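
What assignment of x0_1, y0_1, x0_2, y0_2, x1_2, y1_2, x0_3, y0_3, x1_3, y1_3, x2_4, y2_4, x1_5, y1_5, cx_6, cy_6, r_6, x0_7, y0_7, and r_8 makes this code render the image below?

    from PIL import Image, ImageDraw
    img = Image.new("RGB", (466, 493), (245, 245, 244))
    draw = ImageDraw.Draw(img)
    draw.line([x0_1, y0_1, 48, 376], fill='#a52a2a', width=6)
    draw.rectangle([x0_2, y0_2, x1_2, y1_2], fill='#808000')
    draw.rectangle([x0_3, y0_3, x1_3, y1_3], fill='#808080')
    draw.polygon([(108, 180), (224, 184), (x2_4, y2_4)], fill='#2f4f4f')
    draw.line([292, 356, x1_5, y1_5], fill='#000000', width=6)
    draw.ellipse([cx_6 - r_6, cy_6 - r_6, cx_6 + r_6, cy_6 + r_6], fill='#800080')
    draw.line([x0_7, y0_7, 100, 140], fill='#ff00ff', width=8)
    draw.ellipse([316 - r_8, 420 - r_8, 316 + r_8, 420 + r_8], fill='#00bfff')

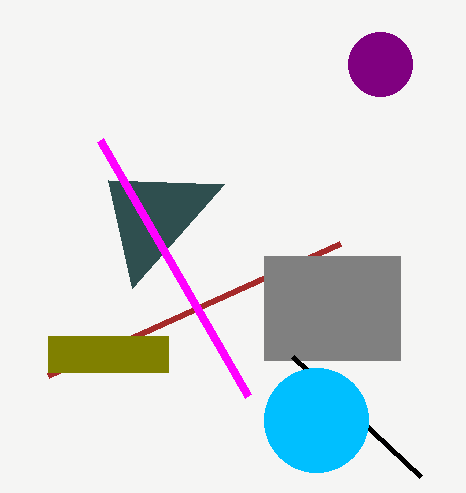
x0_1 = 340, y0_1 = 244, x0_2 = 48, y0_2 = 336, x1_2 = 168, y1_2 = 372, x0_3 = 264, y0_3 = 256, x1_3 = 400, y1_3 = 360, x2_4 = 132, y2_4 = 288, x1_5 = 420, y1_5 = 476, cx_6 = 380, cy_6 = 64, r_6 = 32, x0_7 = 248, y0_7 = 396, r_8 = 52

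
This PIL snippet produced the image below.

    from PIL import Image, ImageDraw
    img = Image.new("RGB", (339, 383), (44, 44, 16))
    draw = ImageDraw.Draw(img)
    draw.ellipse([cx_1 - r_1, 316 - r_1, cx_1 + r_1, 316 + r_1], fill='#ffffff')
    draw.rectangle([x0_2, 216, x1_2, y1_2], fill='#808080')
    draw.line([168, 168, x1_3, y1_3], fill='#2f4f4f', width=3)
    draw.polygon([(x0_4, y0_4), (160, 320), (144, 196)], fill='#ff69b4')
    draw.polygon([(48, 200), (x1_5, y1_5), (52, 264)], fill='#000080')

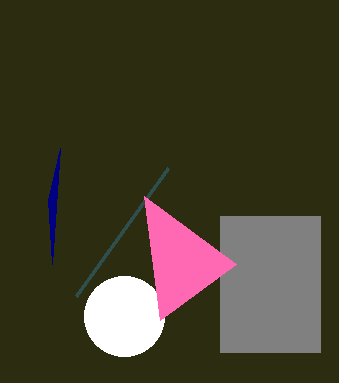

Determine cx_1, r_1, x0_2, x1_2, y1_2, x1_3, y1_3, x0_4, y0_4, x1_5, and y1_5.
cx_1 = 124; r_1 = 40; x0_2 = 220; x1_2 = 320; y1_2 = 352; x1_3 = 76; y1_3 = 296; x0_4 = 236; y0_4 = 264; x1_5 = 60; y1_5 = 148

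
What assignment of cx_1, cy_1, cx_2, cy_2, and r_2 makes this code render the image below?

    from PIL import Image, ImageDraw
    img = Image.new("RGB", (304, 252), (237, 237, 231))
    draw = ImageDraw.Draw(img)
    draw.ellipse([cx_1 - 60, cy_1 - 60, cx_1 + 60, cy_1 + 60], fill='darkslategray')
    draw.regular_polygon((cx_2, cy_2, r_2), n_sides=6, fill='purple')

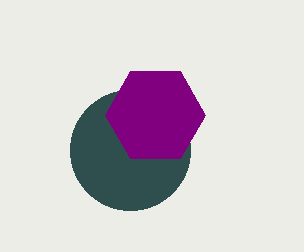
cx_1 = 130
cy_1 = 150
cx_2 = 155
cy_2 = 115
r_2 = 50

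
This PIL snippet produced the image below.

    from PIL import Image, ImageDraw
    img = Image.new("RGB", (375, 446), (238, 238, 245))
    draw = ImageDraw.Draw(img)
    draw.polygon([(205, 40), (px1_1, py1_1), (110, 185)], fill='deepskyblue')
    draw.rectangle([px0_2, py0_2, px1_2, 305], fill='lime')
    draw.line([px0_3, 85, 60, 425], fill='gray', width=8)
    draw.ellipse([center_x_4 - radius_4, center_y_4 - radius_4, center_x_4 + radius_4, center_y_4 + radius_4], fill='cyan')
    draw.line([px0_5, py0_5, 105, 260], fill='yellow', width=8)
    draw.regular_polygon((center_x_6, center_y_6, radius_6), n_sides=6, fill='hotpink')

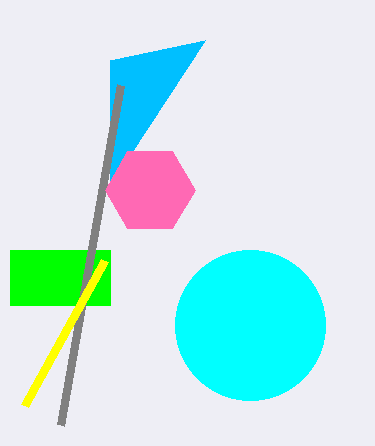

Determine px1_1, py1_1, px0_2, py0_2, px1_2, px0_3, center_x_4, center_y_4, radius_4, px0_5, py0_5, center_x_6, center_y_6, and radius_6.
px1_1 = 110
py1_1 = 60
px0_2 = 10
py0_2 = 250
px1_2 = 110
px0_3 = 120
center_x_4 = 250
center_y_4 = 325
radius_4 = 75
px0_5 = 25
py0_5 = 405
center_x_6 = 150
center_y_6 = 190
radius_6 = 45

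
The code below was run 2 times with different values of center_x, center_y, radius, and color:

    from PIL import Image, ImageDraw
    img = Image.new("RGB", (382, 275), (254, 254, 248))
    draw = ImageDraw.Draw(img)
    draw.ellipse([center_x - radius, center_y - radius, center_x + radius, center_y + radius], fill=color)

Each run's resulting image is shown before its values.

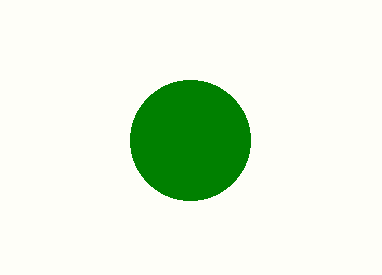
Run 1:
center_x = 190
center_y = 140
radius = 60
color = 'green'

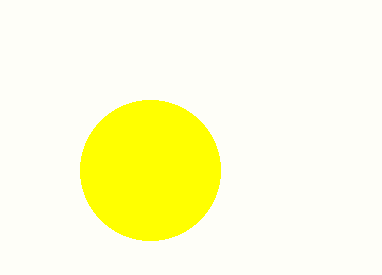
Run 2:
center_x = 150
center_y = 170
radius = 70
color = 'yellow'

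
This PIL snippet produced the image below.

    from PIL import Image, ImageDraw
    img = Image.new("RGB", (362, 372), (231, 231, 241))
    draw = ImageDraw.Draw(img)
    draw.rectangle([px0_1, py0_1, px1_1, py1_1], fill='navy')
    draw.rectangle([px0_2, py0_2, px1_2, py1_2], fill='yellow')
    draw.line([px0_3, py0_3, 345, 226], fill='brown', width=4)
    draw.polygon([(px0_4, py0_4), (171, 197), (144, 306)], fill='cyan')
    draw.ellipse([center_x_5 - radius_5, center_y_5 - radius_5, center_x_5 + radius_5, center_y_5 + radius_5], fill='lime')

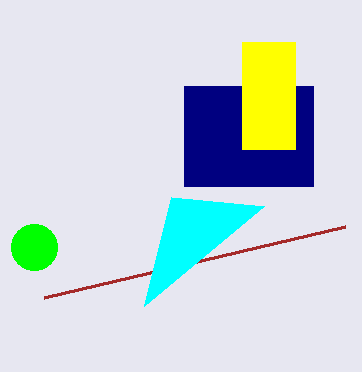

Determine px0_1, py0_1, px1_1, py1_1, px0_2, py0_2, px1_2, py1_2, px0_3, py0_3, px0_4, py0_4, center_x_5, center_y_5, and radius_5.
px0_1 = 184, py0_1 = 86, px1_1 = 313, py1_1 = 186, px0_2 = 242, py0_2 = 42, px1_2 = 295, py1_2 = 149, px0_3 = 44, py0_3 = 297, px0_4 = 264, py0_4 = 206, center_x_5 = 34, center_y_5 = 247, radius_5 = 23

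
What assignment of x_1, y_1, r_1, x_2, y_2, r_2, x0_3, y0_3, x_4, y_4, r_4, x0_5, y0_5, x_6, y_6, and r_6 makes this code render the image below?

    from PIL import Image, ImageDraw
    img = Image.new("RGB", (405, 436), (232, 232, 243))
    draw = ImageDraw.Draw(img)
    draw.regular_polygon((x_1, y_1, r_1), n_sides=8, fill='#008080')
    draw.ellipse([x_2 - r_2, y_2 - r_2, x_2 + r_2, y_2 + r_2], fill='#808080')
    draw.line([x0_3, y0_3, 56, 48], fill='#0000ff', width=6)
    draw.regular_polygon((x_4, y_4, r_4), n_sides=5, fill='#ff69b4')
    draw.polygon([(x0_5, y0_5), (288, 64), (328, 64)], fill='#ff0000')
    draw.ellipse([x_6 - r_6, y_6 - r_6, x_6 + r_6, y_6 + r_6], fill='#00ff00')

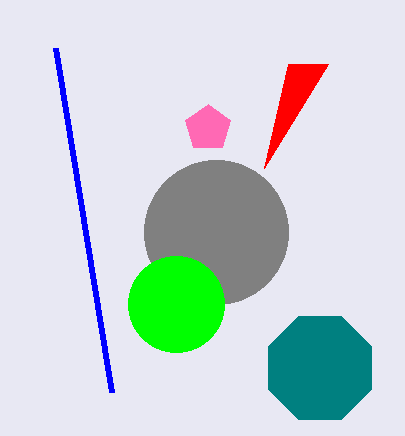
x_1 = 320; y_1 = 368; r_1 = 56; x_2 = 216; y_2 = 232; r_2 = 72; x0_3 = 112; y0_3 = 392; x_4 = 208; y_4 = 128; r_4 = 24; x0_5 = 264; y0_5 = 168; x_6 = 176; y_6 = 304; r_6 = 48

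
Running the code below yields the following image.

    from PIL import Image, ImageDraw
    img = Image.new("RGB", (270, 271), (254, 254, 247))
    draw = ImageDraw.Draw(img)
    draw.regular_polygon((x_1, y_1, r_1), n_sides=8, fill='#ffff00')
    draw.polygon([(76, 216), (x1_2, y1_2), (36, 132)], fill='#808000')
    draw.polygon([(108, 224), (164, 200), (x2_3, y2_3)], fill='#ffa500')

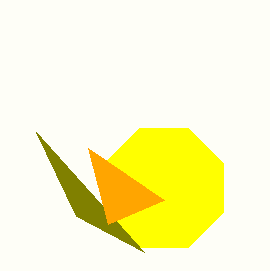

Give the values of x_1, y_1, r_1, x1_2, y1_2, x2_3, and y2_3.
x_1 = 164, y_1 = 188, r_1 = 64, x1_2 = 144, y1_2 = 252, x2_3 = 88, y2_3 = 148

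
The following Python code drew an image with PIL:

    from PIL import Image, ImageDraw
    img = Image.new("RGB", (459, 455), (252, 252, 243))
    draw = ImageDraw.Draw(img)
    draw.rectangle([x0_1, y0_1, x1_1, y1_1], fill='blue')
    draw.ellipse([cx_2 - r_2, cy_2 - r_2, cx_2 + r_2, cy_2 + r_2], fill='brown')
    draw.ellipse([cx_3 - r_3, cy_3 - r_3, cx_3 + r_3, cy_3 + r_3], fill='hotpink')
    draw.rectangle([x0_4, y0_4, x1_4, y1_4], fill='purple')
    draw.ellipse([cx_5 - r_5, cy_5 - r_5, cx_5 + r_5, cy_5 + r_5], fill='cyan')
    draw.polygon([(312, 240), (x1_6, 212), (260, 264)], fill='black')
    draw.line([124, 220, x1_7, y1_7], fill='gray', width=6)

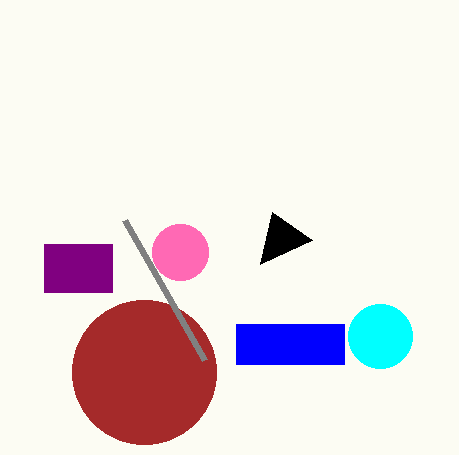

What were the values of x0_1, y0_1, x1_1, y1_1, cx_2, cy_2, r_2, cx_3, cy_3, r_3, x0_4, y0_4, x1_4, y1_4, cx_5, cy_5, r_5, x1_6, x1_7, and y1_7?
x0_1 = 236; y0_1 = 324; x1_1 = 344; y1_1 = 364; cx_2 = 144; cy_2 = 372; r_2 = 72; cx_3 = 180; cy_3 = 252; r_3 = 28; x0_4 = 44; y0_4 = 244; x1_4 = 112; y1_4 = 292; cx_5 = 380; cy_5 = 336; r_5 = 32; x1_6 = 272; x1_7 = 204; y1_7 = 360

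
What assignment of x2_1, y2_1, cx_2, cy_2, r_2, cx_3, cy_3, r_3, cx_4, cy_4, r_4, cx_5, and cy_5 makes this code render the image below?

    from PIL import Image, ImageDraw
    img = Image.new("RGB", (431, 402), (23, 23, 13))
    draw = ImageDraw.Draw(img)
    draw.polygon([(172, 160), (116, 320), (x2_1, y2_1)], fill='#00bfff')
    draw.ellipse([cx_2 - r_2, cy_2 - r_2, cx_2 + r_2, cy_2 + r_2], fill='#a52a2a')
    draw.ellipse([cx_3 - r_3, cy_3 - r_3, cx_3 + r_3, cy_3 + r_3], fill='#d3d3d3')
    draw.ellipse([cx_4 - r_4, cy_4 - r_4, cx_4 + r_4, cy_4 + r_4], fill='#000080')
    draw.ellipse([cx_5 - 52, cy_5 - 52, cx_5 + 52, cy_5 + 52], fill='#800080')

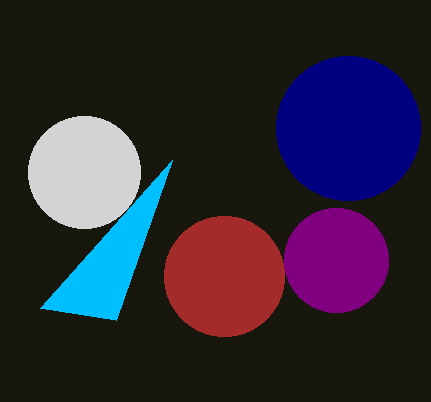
x2_1 = 40
y2_1 = 308
cx_2 = 224
cy_2 = 276
r_2 = 60
cx_3 = 84
cy_3 = 172
r_3 = 56
cx_4 = 348
cy_4 = 128
r_4 = 72
cx_5 = 336
cy_5 = 260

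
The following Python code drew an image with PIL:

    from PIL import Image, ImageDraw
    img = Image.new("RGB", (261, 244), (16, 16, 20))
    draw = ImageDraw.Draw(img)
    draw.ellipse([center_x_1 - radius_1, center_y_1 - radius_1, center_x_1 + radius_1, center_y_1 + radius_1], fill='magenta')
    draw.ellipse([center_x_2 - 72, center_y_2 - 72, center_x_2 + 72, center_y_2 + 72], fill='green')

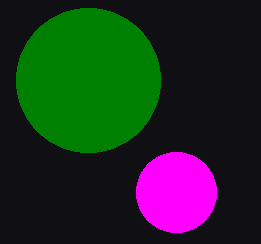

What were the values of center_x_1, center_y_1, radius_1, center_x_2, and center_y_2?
center_x_1 = 176, center_y_1 = 192, radius_1 = 40, center_x_2 = 88, center_y_2 = 80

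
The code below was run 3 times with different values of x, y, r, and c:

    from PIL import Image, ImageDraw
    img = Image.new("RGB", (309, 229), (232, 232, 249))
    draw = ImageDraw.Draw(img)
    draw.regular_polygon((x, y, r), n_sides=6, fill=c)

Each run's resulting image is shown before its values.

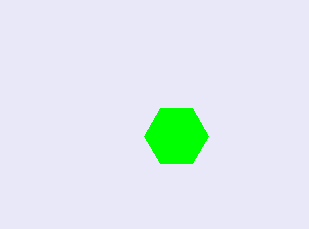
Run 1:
x = 176, y = 136, r = 32, c = 'lime'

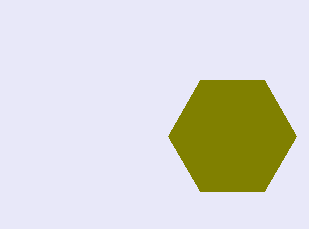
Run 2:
x = 232; y = 136; r = 64; c = 'olive'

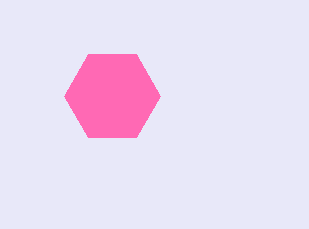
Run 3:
x = 112; y = 96; r = 48; c = 'hotpink'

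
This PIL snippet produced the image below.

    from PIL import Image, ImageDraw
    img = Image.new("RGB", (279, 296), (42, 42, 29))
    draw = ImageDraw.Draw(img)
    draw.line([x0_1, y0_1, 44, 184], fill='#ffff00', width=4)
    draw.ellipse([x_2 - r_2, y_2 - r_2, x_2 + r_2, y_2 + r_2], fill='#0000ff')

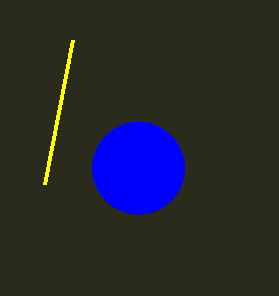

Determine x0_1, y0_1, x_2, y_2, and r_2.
x0_1 = 72; y0_1 = 40; x_2 = 138; y_2 = 168; r_2 = 46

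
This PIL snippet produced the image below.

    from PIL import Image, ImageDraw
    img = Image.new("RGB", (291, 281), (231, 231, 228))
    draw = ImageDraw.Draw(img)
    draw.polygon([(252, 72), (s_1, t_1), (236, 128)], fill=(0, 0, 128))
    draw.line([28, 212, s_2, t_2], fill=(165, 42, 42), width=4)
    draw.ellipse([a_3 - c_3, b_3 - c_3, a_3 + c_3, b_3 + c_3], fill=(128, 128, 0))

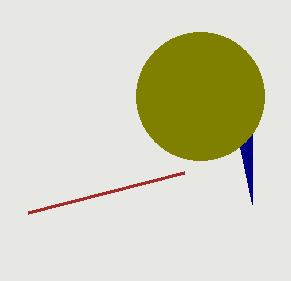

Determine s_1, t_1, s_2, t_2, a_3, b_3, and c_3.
s_1 = 252
t_1 = 204
s_2 = 184
t_2 = 172
a_3 = 200
b_3 = 96
c_3 = 64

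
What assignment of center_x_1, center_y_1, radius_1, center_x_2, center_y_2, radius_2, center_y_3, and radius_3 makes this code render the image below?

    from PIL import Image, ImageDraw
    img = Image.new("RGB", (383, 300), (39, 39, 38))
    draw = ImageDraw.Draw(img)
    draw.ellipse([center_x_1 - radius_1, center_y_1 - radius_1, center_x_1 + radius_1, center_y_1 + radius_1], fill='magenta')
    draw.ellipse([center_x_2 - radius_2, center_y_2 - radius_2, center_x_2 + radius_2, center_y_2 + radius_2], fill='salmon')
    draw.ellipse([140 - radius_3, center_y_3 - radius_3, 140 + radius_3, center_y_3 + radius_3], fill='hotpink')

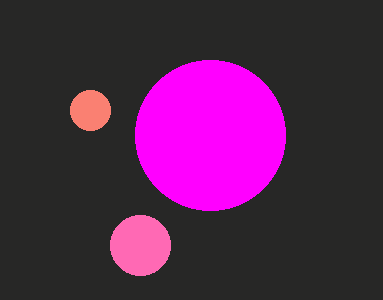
center_x_1 = 210
center_y_1 = 135
radius_1 = 75
center_x_2 = 90
center_y_2 = 110
radius_2 = 20
center_y_3 = 245
radius_3 = 30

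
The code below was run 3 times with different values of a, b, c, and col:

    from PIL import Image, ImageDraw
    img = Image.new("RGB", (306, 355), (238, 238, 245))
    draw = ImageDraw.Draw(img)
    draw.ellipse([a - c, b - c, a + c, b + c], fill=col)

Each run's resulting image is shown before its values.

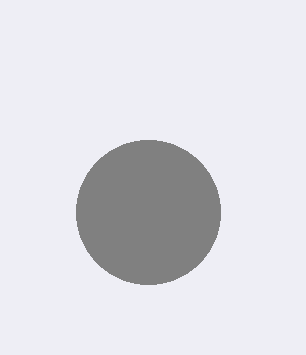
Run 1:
a = 148, b = 212, c = 72, col = 'gray'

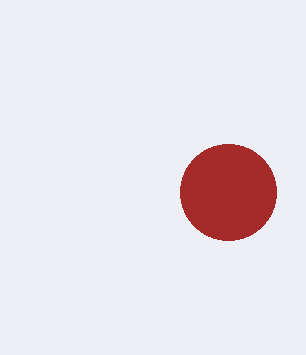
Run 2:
a = 228; b = 192; c = 48; col = 'brown'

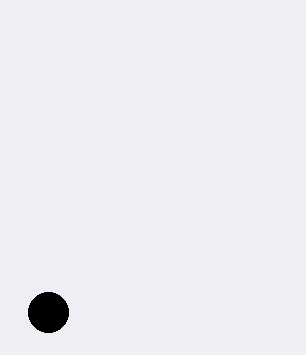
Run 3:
a = 48, b = 312, c = 20, col = 'black'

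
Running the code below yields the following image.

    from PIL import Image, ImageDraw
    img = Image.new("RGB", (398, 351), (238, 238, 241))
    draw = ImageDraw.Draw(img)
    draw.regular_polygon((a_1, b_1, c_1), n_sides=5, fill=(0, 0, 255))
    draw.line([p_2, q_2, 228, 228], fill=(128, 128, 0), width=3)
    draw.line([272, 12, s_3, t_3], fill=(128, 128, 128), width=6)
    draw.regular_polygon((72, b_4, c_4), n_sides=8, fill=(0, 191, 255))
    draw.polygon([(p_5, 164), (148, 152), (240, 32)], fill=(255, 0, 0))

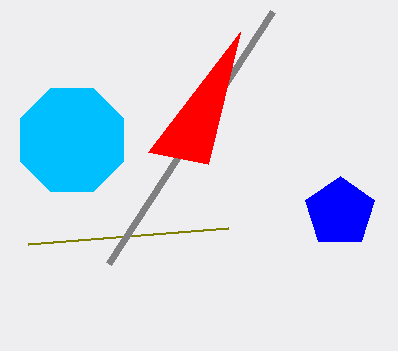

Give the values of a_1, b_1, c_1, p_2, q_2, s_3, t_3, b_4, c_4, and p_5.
a_1 = 340
b_1 = 212
c_1 = 36
p_2 = 28
q_2 = 244
s_3 = 108
t_3 = 264
b_4 = 140
c_4 = 56
p_5 = 208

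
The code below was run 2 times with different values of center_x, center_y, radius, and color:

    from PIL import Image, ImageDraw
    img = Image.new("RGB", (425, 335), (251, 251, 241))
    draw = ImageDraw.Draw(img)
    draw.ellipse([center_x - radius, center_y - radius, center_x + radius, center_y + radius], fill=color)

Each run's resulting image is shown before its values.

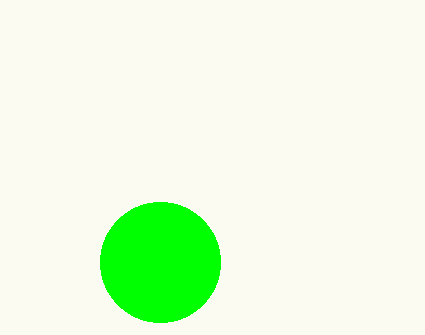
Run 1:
center_x = 160
center_y = 262
radius = 60
color = 'lime'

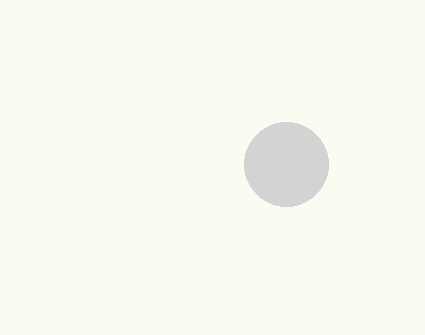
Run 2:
center_x = 286, center_y = 164, radius = 42, color = 'lightgray'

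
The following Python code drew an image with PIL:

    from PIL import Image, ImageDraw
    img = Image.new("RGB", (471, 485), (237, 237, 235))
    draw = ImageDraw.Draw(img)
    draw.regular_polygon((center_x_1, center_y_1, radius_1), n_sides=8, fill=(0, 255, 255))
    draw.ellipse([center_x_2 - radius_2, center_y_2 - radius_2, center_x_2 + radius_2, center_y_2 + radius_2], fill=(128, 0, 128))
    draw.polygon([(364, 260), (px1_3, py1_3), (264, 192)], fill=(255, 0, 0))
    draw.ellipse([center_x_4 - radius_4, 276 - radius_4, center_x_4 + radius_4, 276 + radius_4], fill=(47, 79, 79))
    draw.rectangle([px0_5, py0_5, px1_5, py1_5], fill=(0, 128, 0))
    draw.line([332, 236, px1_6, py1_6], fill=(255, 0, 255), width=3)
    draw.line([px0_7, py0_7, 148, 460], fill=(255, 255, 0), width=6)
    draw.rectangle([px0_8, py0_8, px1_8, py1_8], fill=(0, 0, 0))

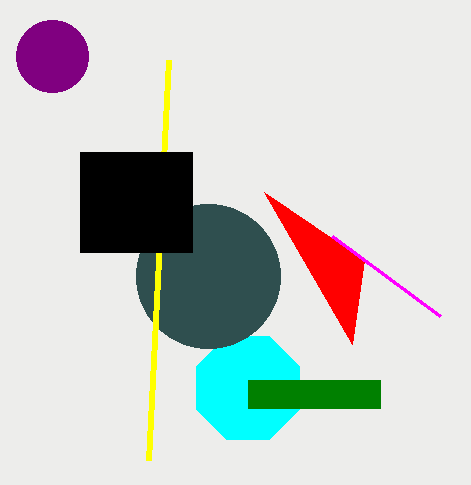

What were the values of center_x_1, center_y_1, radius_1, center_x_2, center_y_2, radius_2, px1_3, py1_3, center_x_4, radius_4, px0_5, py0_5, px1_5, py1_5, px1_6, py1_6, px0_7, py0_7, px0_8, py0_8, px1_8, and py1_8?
center_x_1 = 248; center_y_1 = 388; radius_1 = 56; center_x_2 = 52; center_y_2 = 56; radius_2 = 36; px1_3 = 352; py1_3 = 344; center_x_4 = 208; radius_4 = 72; px0_5 = 248; py0_5 = 380; px1_5 = 380; py1_5 = 408; px1_6 = 440; py1_6 = 316; px0_7 = 168; py0_7 = 60; px0_8 = 80; py0_8 = 152; px1_8 = 192; py1_8 = 252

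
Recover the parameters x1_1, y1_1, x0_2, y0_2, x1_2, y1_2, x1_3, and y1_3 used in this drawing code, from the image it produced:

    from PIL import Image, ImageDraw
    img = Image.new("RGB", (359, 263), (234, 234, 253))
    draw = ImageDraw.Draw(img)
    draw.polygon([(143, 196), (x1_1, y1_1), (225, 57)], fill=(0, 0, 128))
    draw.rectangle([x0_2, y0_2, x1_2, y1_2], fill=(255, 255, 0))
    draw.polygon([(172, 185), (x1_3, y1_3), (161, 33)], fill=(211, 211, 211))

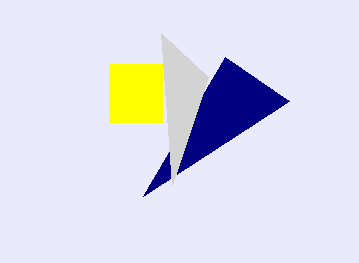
x1_1 = 289
y1_1 = 101
x0_2 = 109
y0_2 = 64
x1_2 = 162
y1_2 = 122
x1_3 = 208
y1_3 = 77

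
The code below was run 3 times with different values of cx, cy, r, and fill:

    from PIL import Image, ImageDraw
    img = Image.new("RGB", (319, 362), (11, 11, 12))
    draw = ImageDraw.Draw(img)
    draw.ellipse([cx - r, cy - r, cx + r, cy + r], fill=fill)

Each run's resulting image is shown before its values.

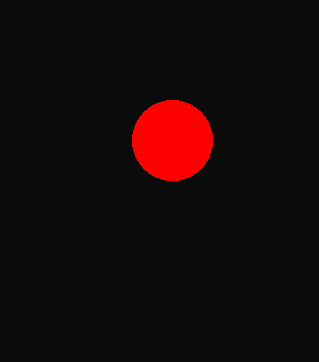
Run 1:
cx = 172; cy = 140; r = 40; fill = 'red'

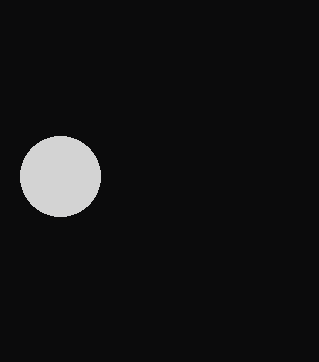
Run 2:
cx = 60
cy = 176
r = 40
fill = 'lightgray'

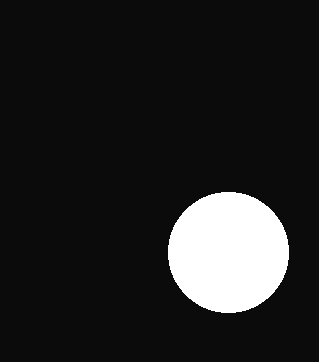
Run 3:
cx = 228; cy = 252; r = 60; fill = 'white'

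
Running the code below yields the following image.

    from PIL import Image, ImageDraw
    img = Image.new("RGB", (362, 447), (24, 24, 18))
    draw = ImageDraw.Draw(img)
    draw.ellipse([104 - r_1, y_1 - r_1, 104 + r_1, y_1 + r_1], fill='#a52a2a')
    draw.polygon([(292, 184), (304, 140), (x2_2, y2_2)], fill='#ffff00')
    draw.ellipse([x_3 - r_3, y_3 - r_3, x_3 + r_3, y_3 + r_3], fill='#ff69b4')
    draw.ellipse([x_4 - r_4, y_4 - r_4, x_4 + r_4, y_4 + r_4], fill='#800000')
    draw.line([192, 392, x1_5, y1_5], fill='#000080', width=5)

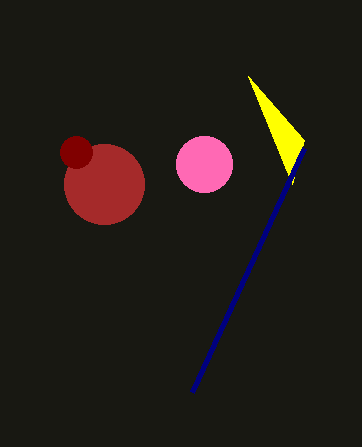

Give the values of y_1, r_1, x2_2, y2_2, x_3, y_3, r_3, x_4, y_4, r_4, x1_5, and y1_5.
y_1 = 184
r_1 = 40
x2_2 = 248
y2_2 = 76
x_3 = 204
y_3 = 164
r_3 = 28
x_4 = 76
y_4 = 152
r_4 = 16
x1_5 = 304
y1_5 = 148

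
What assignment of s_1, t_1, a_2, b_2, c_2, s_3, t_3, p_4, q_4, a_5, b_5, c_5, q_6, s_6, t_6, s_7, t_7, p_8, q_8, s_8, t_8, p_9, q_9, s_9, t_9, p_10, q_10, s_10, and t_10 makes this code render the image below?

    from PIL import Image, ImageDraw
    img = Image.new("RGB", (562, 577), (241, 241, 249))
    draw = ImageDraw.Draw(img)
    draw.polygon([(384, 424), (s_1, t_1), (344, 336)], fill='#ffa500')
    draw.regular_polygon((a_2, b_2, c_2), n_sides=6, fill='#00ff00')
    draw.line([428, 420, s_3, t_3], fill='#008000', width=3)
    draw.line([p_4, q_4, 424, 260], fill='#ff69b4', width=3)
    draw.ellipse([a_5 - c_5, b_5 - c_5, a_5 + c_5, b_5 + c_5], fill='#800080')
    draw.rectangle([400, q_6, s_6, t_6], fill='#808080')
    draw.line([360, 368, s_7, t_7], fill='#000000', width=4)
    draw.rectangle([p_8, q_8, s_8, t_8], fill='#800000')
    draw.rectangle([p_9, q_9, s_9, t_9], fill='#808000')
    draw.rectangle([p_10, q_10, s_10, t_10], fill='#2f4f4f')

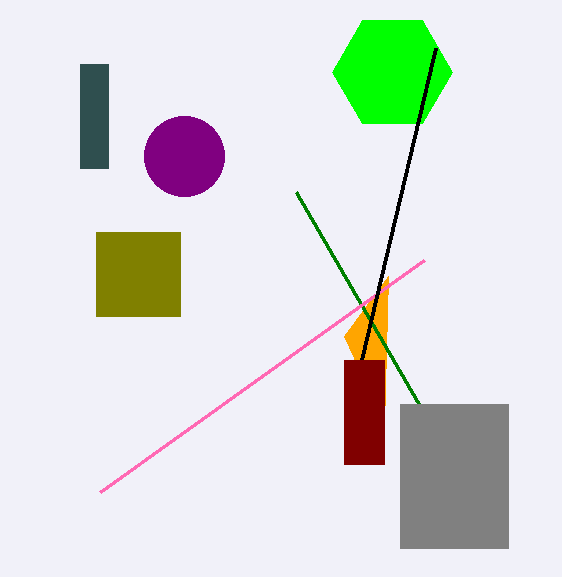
s_1 = 388, t_1 = 276, a_2 = 392, b_2 = 72, c_2 = 60, s_3 = 296, t_3 = 192, p_4 = 100, q_4 = 492, a_5 = 184, b_5 = 156, c_5 = 40, q_6 = 404, s_6 = 508, t_6 = 548, s_7 = 436, t_7 = 48, p_8 = 344, q_8 = 360, s_8 = 384, t_8 = 464, p_9 = 96, q_9 = 232, s_9 = 180, t_9 = 316, p_10 = 80, q_10 = 64, s_10 = 108, t_10 = 168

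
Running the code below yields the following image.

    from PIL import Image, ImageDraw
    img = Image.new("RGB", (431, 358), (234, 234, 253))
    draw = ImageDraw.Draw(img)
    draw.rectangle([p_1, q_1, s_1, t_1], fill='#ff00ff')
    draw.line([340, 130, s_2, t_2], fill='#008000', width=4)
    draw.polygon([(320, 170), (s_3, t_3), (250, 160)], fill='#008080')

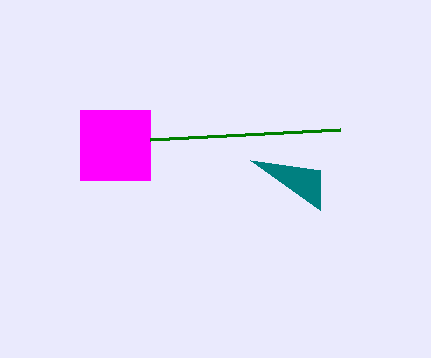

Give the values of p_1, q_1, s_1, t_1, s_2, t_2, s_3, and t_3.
p_1 = 80; q_1 = 110; s_1 = 150; t_1 = 180; s_2 = 150; t_2 = 140; s_3 = 320; t_3 = 210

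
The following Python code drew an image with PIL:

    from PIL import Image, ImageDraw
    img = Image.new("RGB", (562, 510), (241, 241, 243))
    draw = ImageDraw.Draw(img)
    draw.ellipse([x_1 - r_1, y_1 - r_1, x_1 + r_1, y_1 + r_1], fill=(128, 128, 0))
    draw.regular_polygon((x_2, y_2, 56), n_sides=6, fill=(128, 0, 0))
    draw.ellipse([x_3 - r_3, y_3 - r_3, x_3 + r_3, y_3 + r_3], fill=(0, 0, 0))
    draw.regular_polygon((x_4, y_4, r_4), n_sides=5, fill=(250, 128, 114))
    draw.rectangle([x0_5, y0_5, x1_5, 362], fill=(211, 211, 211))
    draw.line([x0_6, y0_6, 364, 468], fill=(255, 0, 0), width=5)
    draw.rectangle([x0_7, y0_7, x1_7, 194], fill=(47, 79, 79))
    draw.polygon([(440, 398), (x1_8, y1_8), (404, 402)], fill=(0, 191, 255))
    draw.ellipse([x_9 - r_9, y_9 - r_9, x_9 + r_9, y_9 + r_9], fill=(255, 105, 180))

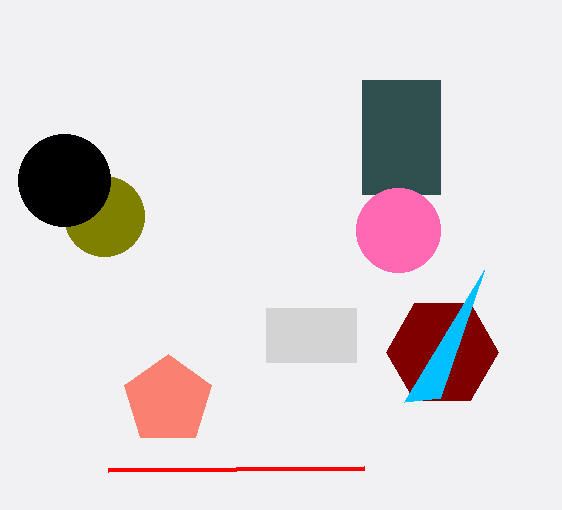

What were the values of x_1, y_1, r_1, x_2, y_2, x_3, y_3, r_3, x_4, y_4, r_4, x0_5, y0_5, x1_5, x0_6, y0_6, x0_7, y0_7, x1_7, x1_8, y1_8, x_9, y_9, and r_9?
x_1 = 104
y_1 = 216
r_1 = 40
x_2 = 442
y_2 = 352
x_3 = 64
y_3 = 180
r_3 = 46
x_4 = 168
y_4 = 400
r_4 = 46
x0_5 = 266
y0_5 = 308
x1_5 = 356
x0_6 = 108
y0_6 = 470
x0_7 = 362
y0_7 = 80
x1_7 = 440
x1_8 = 484
y1_8 = 270
x_9 = 398
y_9 = 230
r_9 = 42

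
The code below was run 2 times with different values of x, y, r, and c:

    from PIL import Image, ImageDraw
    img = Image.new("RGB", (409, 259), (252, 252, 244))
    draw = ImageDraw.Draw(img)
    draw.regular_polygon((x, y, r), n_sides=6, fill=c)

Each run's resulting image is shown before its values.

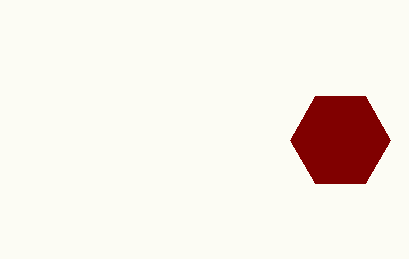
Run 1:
x = 340; y = 140; r = 50; c = 'maroon'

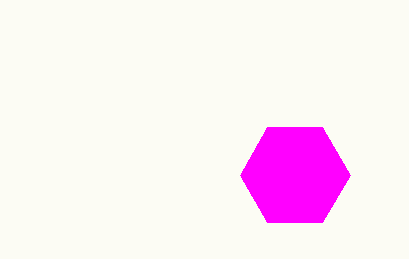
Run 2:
x = 295
y = 175
r = 55
c = 'magenta'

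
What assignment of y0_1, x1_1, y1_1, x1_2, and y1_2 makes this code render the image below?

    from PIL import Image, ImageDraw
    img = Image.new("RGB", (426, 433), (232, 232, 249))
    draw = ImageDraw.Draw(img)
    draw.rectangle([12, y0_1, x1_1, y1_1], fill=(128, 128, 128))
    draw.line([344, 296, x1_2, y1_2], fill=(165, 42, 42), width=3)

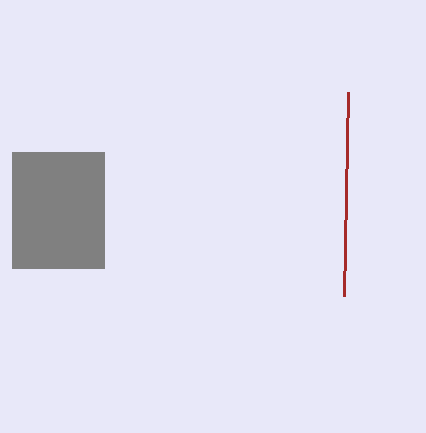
y0_1 = 152; x1_1 = 104; y1_1 = 268; x1_2 = 348; y1_2 = 92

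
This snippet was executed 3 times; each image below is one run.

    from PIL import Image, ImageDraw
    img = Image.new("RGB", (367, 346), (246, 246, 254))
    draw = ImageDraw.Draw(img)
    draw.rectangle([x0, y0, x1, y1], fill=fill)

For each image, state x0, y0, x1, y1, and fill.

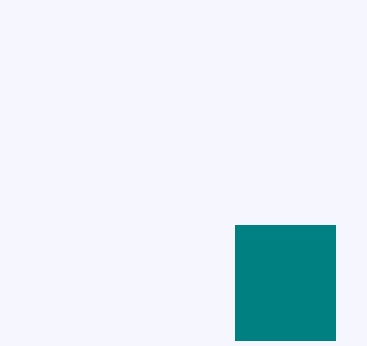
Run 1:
x0 = 235
y0 = 225
x1 = 335
y1 = 340
fill = 'teal'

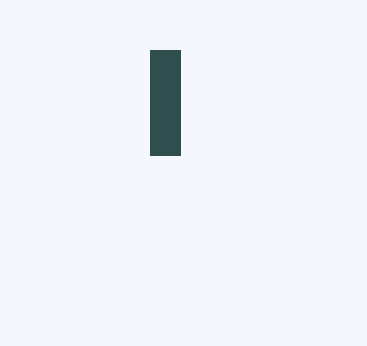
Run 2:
x0 = 150
y0 = 50
x1 = 180
y1 = 155
fill = 'darkslategray'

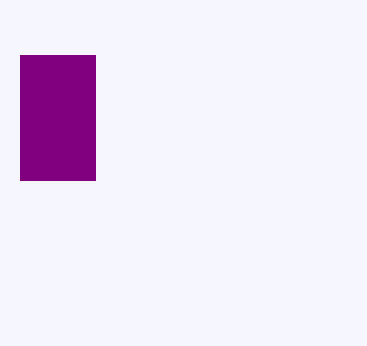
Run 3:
x0 = 20; y0 = 55; x1 = 95; y1 = 180; fill = 'purple'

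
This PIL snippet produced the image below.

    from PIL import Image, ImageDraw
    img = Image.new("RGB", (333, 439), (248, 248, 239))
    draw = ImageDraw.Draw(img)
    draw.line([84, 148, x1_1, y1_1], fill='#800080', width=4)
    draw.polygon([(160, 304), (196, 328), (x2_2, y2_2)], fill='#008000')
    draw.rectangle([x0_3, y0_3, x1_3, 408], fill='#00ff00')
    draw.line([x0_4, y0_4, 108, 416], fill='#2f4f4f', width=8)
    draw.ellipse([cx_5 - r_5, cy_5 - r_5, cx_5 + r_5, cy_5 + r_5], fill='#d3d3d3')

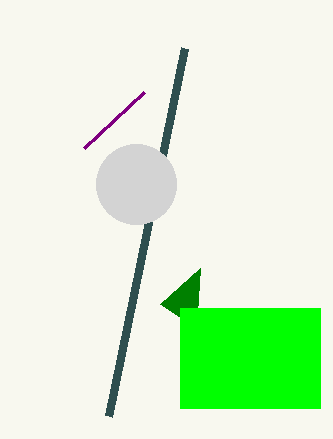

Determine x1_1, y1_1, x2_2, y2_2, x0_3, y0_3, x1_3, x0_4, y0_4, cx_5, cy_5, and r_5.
x1_1 = 144; y1_1 = 92; x2_2 = 200; y2_2 = 268; x0_3 = 180; y0_3 = 308; x1_3 = 320; x0_4 = 184; y0_4 = 48; cx_5 = 136; cy_5 = 184; r_5 = 40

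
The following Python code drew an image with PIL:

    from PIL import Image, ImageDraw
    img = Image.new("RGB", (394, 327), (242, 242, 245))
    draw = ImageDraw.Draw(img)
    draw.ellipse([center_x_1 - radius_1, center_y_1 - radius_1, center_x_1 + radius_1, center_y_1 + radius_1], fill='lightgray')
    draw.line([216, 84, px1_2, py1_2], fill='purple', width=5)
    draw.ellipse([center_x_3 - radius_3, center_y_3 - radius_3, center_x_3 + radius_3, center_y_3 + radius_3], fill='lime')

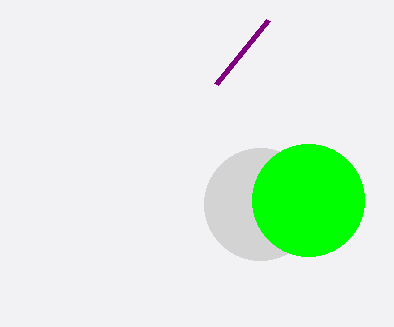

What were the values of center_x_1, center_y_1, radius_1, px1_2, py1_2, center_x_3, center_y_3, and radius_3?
center_x_1 = 260; center_y_1 = 204; radius_1 = 56; px1_2 = 268; py1_2 = 20; center_x_3 = 308; center_y_3 = 200; radius_3 = 56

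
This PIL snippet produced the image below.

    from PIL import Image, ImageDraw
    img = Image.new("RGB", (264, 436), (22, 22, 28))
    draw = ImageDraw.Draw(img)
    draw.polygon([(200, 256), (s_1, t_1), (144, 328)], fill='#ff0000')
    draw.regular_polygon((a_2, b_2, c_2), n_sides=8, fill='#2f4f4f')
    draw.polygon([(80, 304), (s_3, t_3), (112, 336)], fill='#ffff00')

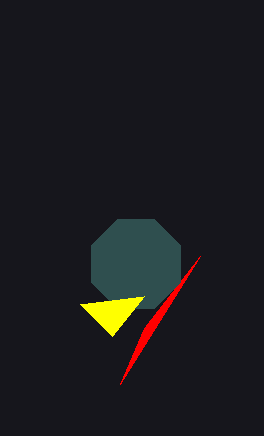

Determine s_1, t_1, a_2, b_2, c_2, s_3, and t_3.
s_1 = 120; t_1 = 384; a_2 = 136; b_2 = 264; c_2 = 48; s_3 = 144; t_3 = 296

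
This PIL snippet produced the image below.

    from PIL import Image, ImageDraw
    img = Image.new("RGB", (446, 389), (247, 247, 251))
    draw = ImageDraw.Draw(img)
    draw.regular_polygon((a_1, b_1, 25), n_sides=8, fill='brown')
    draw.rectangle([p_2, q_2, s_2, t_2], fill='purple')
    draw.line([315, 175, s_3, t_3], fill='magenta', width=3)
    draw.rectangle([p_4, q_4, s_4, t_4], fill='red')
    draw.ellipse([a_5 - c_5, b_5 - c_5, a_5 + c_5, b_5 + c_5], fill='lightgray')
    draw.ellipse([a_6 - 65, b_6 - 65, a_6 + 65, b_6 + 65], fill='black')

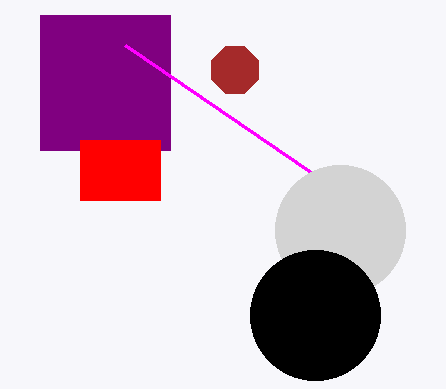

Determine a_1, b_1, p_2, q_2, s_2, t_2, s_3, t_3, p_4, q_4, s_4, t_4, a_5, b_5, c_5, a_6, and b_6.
a_1 = 235; b_1 = 70; p_2 = 40; q_2 = 15; s_2 = 170; t_2 = 150; s_3 = 125; t_3 = 45; p_4 = 80; q_4 = 140; s_4 = 160; t_4 = 200; a_5 = 340; b_5 = 230; c_5 = 65; a_6 = 315; b_6 = 315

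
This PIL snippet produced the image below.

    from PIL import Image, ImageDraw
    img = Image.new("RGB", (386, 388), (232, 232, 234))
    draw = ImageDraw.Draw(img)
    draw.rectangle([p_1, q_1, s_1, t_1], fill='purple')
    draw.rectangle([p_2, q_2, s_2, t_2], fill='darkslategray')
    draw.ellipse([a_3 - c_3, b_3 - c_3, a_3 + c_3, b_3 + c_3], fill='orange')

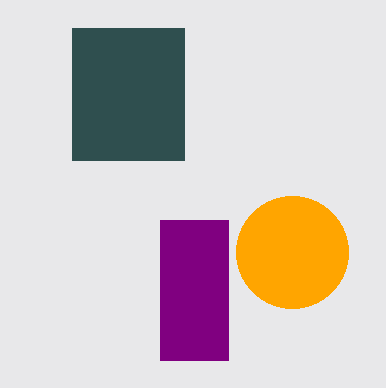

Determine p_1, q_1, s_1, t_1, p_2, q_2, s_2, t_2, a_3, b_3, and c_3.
p_1 = 160, q_1 = 220, s_1 = 228, t_1 = 360, p_2 = 72, q_2 = 28, s_2 = 184, t_2 = 160, a_3 = 292, b_3 = 252, c_3 = 56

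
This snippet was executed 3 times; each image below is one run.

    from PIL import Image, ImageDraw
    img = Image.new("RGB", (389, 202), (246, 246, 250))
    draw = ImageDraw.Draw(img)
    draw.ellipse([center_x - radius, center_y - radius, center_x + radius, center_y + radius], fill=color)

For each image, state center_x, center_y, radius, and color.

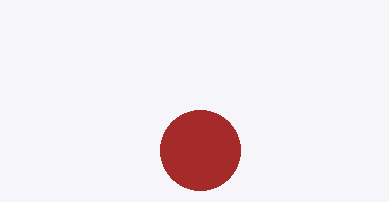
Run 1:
center_x = 200; center_y = 150; radius = 40; color = 'brown'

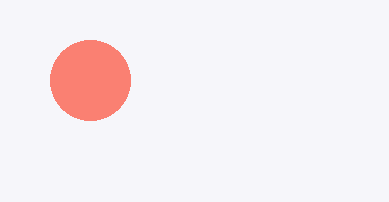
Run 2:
center_x = 90
center_y = 80
radius = 40
color = 'salmon'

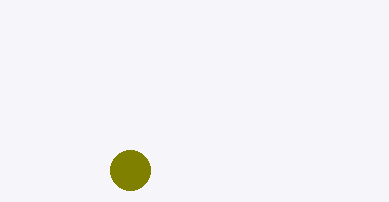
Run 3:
center_x = 130; center_y = 170; radius = 20; color = 'olive'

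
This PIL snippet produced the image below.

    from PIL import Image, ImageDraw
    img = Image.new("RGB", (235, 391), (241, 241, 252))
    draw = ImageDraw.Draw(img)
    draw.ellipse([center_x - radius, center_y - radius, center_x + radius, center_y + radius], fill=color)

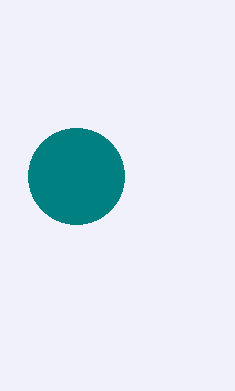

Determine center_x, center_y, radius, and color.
center_x = 76, center_y = 176, radius = 48, color = 'teal'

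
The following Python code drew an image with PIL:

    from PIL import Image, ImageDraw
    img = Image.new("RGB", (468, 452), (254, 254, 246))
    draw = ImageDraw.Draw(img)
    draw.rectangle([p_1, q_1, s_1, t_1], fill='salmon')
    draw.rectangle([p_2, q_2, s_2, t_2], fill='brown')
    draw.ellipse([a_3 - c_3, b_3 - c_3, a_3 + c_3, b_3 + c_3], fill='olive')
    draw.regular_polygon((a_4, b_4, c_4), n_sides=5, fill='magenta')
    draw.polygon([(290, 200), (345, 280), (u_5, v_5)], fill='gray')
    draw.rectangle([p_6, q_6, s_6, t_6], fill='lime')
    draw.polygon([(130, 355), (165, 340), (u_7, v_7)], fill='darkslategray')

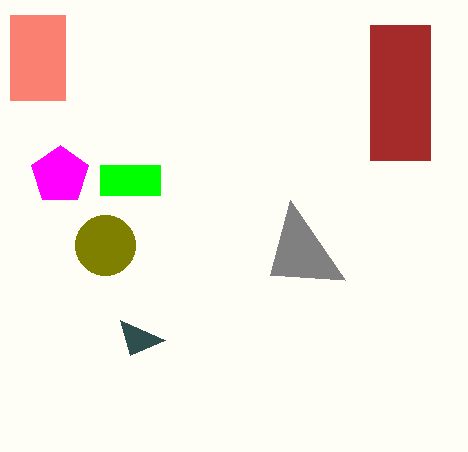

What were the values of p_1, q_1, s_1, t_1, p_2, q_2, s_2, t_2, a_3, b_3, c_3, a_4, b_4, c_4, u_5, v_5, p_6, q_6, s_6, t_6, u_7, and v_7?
p_1 = 10
q_1 = 15
s_1 = 65
t_1 = 100
p_2 = 370
q_2 = 25
s_2 = 430
t_2 = 160
a_3 = 105
b_3 = 245
c_3 = 30
a_4 = 60
b_4 = 175
c_4 = 30
u_5 = 270
v_5 = 275
p_6 = 100
q_6 = 165
s_6 = 160
t_6 = 195
u_7 = 120
v_7 = 320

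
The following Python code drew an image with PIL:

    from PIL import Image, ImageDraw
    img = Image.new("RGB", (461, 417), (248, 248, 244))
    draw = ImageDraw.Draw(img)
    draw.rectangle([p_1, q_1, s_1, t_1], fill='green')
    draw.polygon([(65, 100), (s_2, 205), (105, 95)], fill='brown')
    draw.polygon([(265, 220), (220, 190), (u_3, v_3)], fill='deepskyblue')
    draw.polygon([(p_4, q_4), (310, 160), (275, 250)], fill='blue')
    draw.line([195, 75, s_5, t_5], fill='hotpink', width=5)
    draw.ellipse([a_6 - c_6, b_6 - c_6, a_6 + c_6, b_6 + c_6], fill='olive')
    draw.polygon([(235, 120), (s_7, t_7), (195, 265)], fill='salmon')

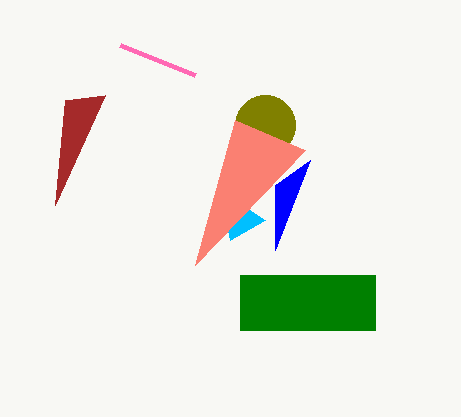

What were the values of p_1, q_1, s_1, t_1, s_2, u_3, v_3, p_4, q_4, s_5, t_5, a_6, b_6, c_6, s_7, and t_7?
p_1 = 240, q_1 = 275, s_1 = 375, t_1 = 330, s_2 = 55, u_3 = 230, v_3 = 240, p_4 = 275, q_4 = 185, s_5 = 120, t_5 = 45, a_6 = 265, b_6 = 125, c_6 = 30, s_7 = 305, t_7 = 150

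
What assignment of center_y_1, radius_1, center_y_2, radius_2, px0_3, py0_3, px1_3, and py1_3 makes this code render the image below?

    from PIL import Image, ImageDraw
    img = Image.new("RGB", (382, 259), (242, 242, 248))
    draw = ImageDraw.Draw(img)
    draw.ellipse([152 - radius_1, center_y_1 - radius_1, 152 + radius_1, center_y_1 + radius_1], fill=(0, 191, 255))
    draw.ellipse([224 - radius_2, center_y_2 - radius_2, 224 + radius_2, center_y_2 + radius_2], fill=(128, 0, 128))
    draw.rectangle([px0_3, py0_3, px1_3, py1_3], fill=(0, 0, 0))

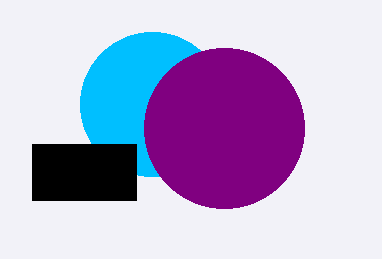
center_y_1 = 104, radius_1 = 72, center_y_2 = 128, radius_2 = 80, px0_3 = 32, py0_3 = 144, px1_3 = 136, py1_3 = 200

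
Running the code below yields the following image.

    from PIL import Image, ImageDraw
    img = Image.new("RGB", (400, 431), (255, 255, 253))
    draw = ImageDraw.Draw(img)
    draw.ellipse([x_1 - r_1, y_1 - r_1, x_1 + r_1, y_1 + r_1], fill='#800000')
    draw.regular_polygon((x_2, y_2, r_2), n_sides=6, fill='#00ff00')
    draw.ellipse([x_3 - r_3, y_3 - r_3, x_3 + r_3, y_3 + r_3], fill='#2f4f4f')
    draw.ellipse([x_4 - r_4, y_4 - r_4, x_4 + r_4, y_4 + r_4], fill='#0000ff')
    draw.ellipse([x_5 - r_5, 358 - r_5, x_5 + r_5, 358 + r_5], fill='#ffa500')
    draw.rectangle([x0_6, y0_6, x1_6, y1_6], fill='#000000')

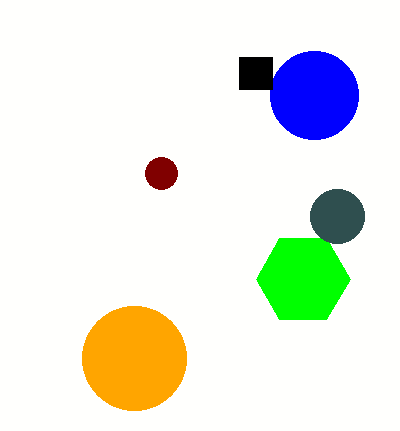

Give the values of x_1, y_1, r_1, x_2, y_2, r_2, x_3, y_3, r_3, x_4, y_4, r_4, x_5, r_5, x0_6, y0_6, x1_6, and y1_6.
x_1 = 161, y_1 = 173, r_1 = 16, x_2 = 303, y_2 = 279, r_2 = 47, x_3 = 337, y_3 = 216, r_3 = 27, x_4 = 314, y_4 = 95, r_4 = 44, x_5 = 134, r_5 = 52, x0_6 = 239, y0_6 = 57, x1_6 = 272, y1_6 = 89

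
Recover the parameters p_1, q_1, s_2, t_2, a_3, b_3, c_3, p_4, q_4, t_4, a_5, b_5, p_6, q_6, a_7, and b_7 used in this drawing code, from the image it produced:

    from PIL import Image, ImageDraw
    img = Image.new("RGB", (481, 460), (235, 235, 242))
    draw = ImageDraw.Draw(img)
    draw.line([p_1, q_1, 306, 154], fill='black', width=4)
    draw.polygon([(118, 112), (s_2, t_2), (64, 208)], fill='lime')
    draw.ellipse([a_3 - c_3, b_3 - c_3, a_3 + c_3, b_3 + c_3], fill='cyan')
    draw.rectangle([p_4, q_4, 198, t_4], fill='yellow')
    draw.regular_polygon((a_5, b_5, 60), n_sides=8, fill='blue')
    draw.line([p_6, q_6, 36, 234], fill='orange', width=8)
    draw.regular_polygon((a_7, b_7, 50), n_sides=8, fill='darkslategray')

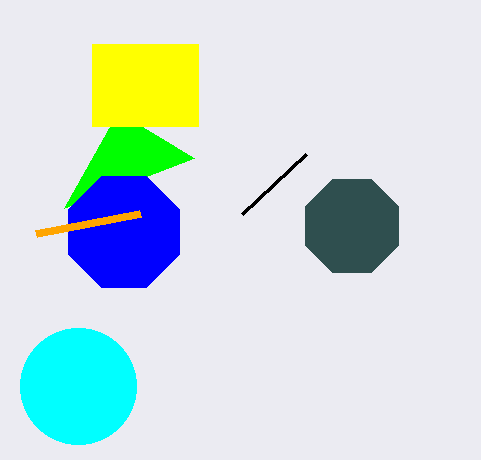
p_1 = 242
q_1 = 214
s_2 = 194
t_2 = 158
a_3 = 78
b_3 = 386
c_3 = 58
p_4 = 92
q_4 = 44
t_4 = 126
a_5 = 124
b_5 = 232
p_6 = 140
q_6 = 214
a_7 = 352
b_7 = 226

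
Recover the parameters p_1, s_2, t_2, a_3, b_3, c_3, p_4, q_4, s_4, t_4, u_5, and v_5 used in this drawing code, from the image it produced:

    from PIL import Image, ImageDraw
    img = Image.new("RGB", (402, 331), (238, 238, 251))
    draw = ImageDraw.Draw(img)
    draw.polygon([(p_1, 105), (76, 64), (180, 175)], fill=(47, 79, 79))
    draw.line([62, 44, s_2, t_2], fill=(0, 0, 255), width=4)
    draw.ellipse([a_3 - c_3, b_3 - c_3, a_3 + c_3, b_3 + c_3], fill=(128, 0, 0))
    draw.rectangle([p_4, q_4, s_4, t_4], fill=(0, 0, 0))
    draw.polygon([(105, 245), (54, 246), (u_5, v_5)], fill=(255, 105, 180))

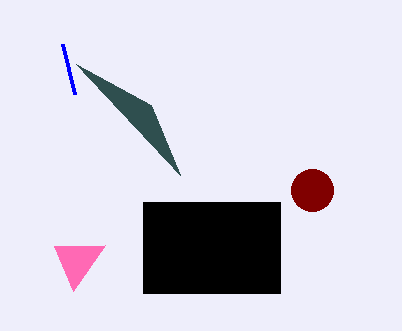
p_1 = 151; s_2 = 74; t_2 = 94; a_3 = 312; b_3 = 190; c_3 = 21; p_4 = 143; q_4 = 202; s_4 = 280; t_4 = 293; u_5 = 73; v_5 = 291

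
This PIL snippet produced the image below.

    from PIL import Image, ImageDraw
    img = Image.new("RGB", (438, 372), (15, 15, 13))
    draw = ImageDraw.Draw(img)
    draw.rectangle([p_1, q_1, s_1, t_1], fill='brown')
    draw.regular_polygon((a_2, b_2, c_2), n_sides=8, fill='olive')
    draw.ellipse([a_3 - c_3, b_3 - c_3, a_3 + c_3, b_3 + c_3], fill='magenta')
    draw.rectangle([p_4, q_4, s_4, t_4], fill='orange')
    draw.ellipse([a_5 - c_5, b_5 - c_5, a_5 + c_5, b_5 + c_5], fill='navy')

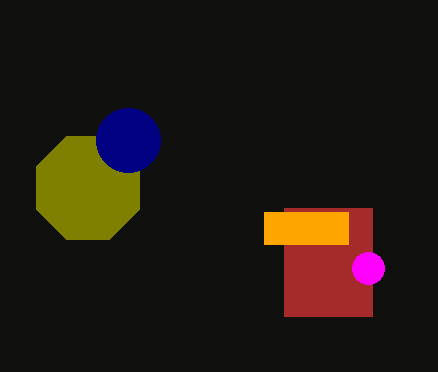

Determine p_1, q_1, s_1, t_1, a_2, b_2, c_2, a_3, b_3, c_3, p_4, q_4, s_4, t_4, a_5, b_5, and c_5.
p_1 = 284, q_1 = 208, s_1 = 372, t_1 = 316, a_2 = 88, b_2 = 188, c_2 = 56, a_3 = 368, b_3 = 268, c_3 = 16, p_4 = 264, q_4 = 212, s_4 = 348, t_4 = 244, a_5 = 128, b_5 = 140, c_5 = 32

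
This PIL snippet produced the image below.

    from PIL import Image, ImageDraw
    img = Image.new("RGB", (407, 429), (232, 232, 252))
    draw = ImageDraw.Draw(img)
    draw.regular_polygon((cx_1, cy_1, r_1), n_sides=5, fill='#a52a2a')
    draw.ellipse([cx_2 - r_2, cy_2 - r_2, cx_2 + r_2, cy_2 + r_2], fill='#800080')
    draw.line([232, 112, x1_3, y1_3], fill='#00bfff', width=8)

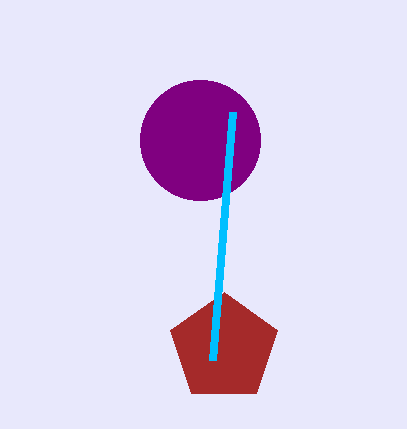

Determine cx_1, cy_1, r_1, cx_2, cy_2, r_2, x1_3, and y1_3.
cx_1 = 224; cy_1 = 348; r_1 = 56; cx_2 = 200; cy_2 = 140; r_2 = 60; x1_3 = 212; y1_3 = 360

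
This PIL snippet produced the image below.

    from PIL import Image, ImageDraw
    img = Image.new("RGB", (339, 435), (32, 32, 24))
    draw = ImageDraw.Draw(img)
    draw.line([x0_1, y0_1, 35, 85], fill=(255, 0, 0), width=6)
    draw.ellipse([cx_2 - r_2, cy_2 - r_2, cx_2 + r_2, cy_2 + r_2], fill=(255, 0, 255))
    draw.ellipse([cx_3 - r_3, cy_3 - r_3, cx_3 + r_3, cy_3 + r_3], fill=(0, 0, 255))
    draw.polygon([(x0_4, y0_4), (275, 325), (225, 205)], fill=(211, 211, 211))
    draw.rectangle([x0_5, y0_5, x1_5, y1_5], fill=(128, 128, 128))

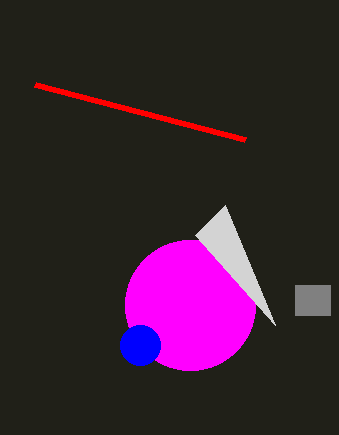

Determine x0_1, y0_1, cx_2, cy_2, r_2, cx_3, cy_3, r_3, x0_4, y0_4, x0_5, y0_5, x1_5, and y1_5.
x0_1 = 245; y0_1 = 140; cx_2 = 190; cy_2 = 305; r_2 = 65; cx_3 = 140; cy_3 = 345; r_3 = 20; x0_4 = 195; y0_4 = 235; x0_5 = 295; y0_5 = 285; x1_5 = 330; y1_5 = 315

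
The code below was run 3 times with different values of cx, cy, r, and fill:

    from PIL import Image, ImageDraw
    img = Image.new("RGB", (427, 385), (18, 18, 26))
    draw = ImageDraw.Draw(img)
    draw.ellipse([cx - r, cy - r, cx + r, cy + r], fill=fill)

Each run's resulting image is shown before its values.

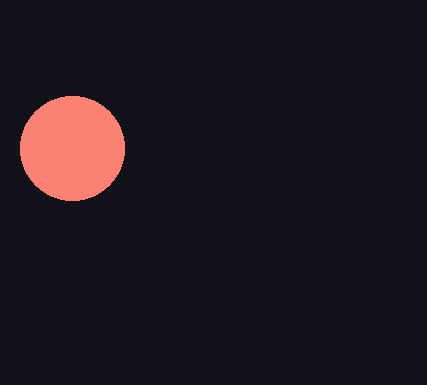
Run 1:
cx = 72
cy = 148
r = 52
fill = 'salmon'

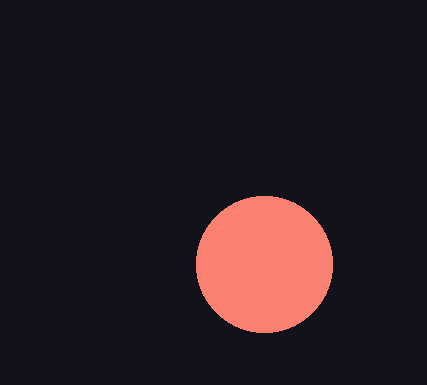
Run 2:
cx = 264, cy = 264, r = 68, fill = 'salmon'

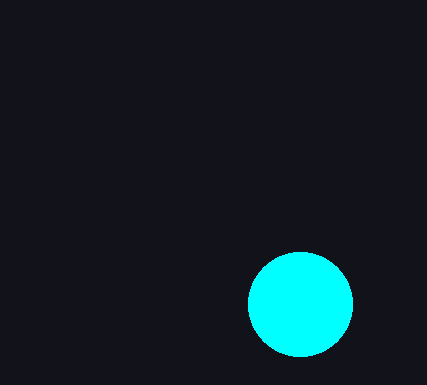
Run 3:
cx = 300; cy = 304; r = 52; fill = 'cyan'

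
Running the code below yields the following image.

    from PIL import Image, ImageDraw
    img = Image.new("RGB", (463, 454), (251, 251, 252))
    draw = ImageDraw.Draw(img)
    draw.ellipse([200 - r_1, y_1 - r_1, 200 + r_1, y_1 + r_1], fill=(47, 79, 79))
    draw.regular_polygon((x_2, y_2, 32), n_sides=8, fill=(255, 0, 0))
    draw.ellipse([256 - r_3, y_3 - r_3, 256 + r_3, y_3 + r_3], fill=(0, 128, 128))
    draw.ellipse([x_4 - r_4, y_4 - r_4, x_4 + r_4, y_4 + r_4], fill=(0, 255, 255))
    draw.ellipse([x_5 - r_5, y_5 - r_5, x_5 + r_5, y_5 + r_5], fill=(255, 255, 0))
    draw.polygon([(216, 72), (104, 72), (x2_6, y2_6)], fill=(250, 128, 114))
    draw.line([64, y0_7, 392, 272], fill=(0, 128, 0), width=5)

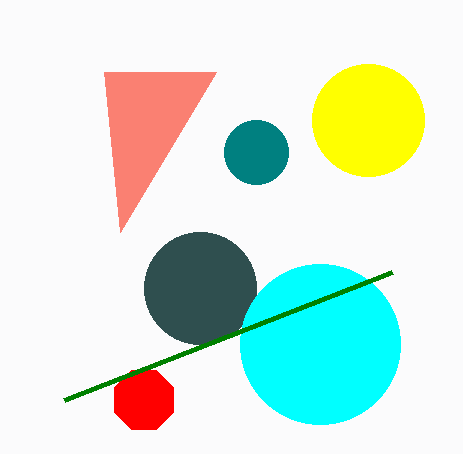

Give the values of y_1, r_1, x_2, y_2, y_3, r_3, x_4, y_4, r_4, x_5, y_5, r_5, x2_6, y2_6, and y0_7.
y_1 = 288, r_1 = 56, x_2 = 144, y_2 = 400, y_3 = 152, r_3 = 32, x_4 = 320, y_4 = 344, r_4 = 80, x_5 = 368, y_5 = 120, r_5 = 56, x2_6 = 120, y2_6 = 232, y0_7 = 400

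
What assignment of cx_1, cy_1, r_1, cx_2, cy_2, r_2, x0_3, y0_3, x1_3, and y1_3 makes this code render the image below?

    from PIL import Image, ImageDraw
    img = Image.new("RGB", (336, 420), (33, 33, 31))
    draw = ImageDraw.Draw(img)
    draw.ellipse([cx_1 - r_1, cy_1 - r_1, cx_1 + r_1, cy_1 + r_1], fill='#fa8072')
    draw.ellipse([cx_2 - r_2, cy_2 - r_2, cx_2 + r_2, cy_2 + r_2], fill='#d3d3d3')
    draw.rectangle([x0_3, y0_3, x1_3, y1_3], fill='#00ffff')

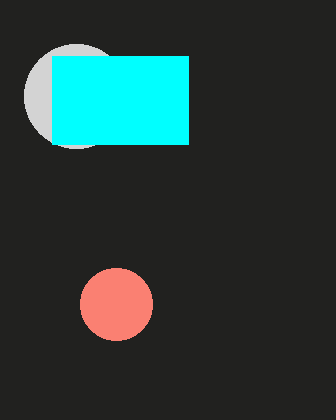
cx_1 = 116
cy_1 = 304
r_1 = 36
cx_2 = 76
cy_2 = 96
r_2 = 52
x0_3 = 52
y0_3 = 56
x1_3 = 188
y1_3 = 144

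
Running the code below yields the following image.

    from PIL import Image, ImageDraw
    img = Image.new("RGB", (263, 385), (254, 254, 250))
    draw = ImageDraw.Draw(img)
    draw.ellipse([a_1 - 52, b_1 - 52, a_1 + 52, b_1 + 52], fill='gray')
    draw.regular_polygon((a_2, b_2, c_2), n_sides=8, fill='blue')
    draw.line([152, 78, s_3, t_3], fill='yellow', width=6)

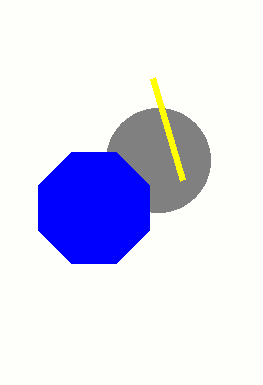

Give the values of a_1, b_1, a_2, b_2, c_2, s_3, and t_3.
a_1 = 158
b_1 = 160
a_2 = 94
b_2 = 208
c_2 = 60
s_3 = 182
t_3 = 180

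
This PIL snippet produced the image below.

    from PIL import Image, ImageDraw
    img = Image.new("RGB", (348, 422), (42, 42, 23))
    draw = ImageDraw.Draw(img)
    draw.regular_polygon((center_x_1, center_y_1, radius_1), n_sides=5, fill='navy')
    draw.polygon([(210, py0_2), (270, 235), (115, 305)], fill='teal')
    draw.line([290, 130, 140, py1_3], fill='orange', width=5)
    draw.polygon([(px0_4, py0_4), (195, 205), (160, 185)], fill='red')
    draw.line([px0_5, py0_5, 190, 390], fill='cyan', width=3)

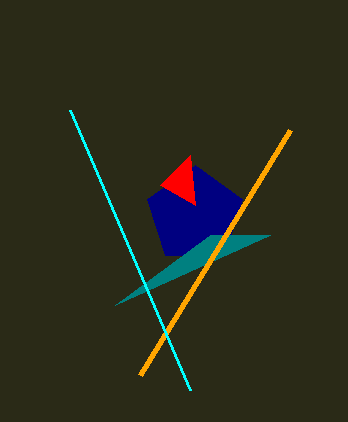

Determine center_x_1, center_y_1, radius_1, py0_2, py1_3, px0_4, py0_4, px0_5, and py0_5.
center_x_1 = 195; center_y_1 = 215; radius_1 = 50; py0_2 = 235; py1_3 = 375; px0_4 = 190; py0_4 = 155; px0_5 = 70; py0_5 = 110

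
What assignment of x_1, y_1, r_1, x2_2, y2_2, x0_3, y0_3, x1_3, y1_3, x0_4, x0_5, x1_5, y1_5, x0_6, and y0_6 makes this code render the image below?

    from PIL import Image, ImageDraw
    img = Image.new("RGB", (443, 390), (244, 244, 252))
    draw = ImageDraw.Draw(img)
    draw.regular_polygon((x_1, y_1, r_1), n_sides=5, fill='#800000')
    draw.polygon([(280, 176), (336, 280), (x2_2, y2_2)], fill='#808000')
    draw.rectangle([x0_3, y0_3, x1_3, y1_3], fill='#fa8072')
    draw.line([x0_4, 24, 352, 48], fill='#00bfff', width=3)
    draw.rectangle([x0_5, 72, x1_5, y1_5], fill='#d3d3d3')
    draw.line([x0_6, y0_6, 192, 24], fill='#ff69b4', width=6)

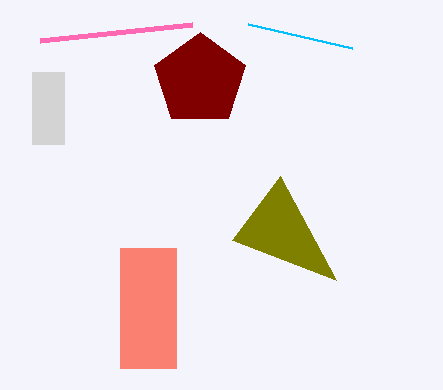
x_1 = 200, y_1 = 80, r_1 = 48, x2_2 = 232, y2_2 = 240, x0_3 = 120, y0_3 = 248, x1_3 = 176, y1_3 = 368, x0_4 = 248, x0_5 = 32, x1_5 = 64, y1_5 = 144, x0_6 = 40, y0_6 = 40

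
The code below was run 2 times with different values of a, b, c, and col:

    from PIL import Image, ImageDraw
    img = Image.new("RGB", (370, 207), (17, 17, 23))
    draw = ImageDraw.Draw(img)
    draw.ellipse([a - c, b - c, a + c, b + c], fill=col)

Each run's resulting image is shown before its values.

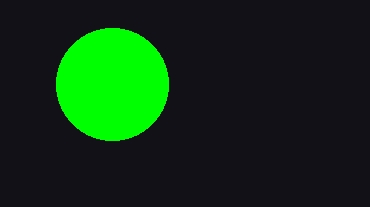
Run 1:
a = 112, b = 84, c = 56, col = 'lime'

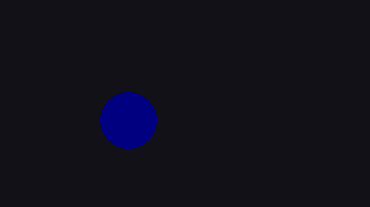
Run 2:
a = 128
b = 120
c = 28
col = 'navy'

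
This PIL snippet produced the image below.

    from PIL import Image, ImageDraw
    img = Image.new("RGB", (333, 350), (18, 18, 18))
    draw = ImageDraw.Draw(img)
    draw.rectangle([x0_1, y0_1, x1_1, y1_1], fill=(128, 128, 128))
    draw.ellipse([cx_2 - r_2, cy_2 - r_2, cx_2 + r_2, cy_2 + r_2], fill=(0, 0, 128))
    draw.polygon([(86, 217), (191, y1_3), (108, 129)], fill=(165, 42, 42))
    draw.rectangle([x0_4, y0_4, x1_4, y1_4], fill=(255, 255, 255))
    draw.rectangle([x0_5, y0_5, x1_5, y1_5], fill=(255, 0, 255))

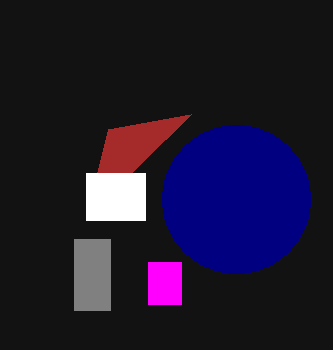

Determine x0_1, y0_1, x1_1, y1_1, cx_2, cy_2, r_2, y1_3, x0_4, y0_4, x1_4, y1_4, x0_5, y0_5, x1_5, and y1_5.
x0_1 = 74, y0_1 = 239, x1_1 = 110, y1_1 = 310, cx_2 = 236, cy_2 = 199, r_2 = 74, y1_3 = 114, x0_4 = 86, y0_4 = 173, x1_4 = 145, y1_4 = 220, x0_5 = 148, y0_5 = 262, x1_5 = 181, y1_5 = 304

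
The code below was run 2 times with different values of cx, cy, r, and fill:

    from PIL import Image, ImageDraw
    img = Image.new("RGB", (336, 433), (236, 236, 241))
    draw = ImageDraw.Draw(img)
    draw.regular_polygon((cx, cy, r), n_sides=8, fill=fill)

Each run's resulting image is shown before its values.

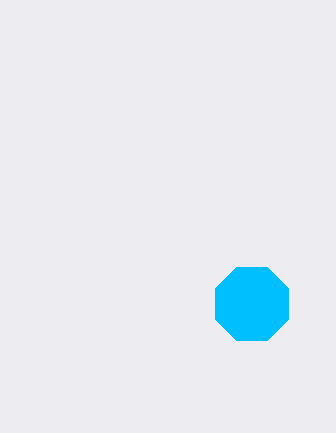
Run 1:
cx = 252
cy = 304
r = 40
fill = 'deepskyblue'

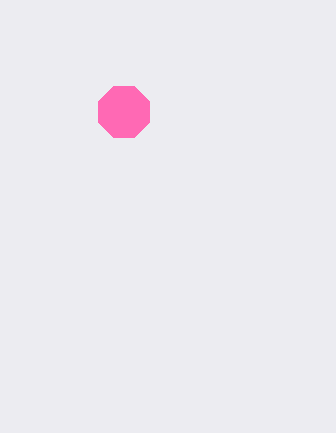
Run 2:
cx = 124; cy = 112; r = 28; fill = 'hotpink'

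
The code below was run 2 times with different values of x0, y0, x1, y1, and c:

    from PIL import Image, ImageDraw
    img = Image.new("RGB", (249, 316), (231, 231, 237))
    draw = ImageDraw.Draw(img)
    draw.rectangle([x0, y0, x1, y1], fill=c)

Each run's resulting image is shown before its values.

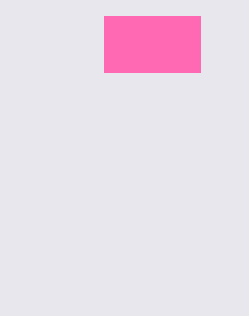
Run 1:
x0 = 104; y0 = 16; x1 = 200; y1 = 72; c = 'hotpink'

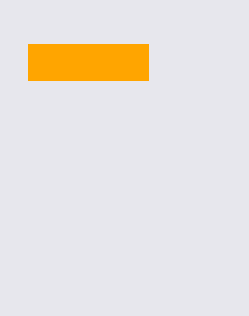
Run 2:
x0 = 28, y0 = 44, x1 = 148, y1 = 80, c = 'orange'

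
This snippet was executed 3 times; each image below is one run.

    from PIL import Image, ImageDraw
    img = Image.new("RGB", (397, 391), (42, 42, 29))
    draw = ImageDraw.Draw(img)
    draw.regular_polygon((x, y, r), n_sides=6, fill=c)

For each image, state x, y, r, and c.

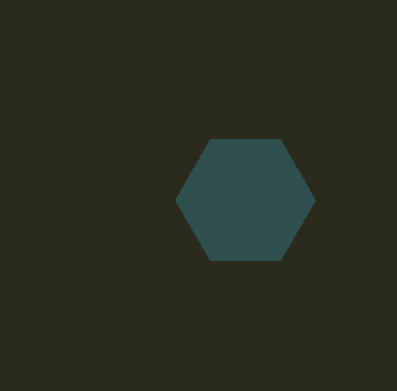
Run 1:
x = 245
y = 200
r = 70
c = 'darkslategray'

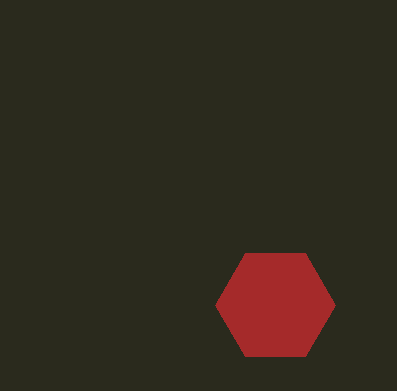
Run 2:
x = 275, y = 305, r = 60, c = 'brown'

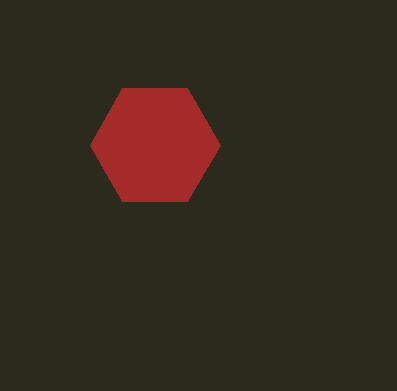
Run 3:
x = 155
y = 145
r = 65
c = 'brown'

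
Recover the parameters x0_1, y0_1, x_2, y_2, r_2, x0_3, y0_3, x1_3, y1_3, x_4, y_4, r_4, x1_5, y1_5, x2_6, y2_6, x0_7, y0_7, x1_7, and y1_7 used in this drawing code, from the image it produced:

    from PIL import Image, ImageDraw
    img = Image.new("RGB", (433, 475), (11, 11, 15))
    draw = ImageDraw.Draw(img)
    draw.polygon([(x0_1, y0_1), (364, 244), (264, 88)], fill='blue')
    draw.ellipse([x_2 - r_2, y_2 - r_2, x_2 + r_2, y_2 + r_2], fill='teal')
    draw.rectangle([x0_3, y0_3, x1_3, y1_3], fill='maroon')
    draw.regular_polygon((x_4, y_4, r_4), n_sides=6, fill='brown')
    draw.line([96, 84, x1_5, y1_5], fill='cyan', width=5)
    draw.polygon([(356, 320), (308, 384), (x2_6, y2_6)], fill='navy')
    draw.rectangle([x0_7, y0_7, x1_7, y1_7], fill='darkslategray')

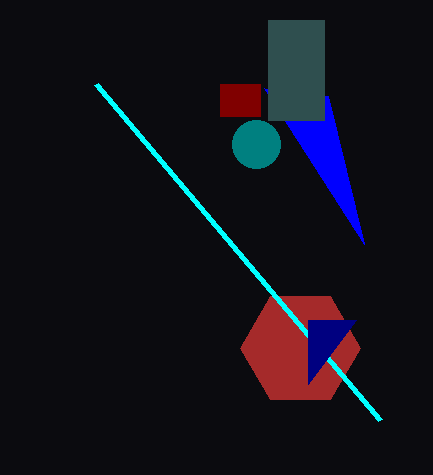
x0_1 = 328, y0_1 = 96, x_2 = 256, y_2 = 144, r_2 = 24, x0_3 = 220, y0_3 = 84, x1_3 = 260, y1_3 = 116, x_4 = 300, y_4 = 348, r_4 = 60, x1_5 = 380, y1_5 = 420, x2_6 = 308, y2_6 = 320, x0_7 = 268, y0_7 = 20, x1_7 = 324, y1_7 = 120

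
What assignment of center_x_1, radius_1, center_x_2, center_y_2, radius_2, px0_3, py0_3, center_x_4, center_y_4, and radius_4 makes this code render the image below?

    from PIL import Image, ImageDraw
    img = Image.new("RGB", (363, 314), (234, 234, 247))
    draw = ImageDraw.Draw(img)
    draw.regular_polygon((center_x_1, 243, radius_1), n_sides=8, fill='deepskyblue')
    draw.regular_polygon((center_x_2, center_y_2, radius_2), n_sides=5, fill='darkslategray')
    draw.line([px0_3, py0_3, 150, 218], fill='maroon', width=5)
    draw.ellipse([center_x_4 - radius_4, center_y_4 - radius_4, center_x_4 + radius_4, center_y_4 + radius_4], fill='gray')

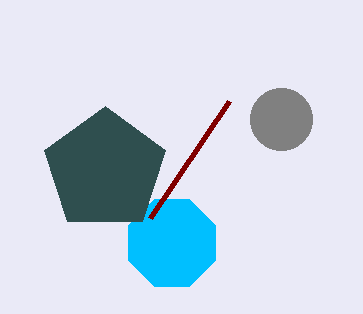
center_x_1 = 172
radius_1 = 47
center_x_2 = 105
center_y_2 = 170
radius_2 = 64
px0_3 = 229
py0_3 = 101
center_x_4 = 281
center_y_4 = 119
radius_4 = 31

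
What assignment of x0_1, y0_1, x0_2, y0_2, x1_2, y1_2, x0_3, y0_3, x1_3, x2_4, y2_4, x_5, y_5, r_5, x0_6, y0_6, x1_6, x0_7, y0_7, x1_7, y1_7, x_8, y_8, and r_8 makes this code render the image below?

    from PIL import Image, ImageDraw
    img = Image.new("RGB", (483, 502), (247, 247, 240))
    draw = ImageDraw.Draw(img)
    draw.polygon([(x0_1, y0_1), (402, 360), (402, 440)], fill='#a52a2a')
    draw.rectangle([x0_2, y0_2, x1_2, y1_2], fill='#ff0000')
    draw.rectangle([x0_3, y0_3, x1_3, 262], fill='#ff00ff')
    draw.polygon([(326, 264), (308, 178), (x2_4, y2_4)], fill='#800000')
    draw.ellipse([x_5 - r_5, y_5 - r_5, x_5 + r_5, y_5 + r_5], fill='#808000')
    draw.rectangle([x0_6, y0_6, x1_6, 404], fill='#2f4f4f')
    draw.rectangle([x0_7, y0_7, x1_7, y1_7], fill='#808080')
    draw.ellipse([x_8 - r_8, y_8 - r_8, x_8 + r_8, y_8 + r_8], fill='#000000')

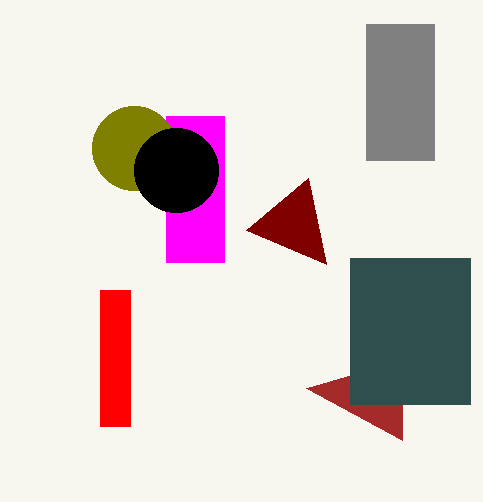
x0_1 = 306
y0_1 = 388
x0_2 = 100
y0_2 = 290
x1_2 = 130
y1_2 = 426
x0_3 = 166
y0_3 = 116
x1_3 = 224
x2_4 = 246
y2_4 = 230
x_5 = 134
y_5 = 148
r_5 = 42
x0_6 = 350
y0_6 = 258
x1_6 = 470
x0_7 = 366
y0_7 = 24
x1_7 = 434
y1_7 = 160
x_8 = 176
y_8 = 170
r_8 = 42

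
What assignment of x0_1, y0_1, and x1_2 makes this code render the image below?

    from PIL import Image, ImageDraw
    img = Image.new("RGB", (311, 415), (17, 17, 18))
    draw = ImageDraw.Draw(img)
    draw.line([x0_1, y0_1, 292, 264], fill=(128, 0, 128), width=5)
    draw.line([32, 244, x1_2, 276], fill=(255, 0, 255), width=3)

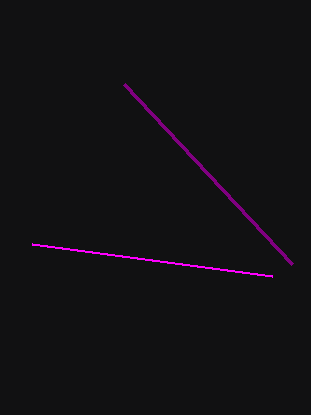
x0_1 = 124, y0_1 = 84, x1_2 = 272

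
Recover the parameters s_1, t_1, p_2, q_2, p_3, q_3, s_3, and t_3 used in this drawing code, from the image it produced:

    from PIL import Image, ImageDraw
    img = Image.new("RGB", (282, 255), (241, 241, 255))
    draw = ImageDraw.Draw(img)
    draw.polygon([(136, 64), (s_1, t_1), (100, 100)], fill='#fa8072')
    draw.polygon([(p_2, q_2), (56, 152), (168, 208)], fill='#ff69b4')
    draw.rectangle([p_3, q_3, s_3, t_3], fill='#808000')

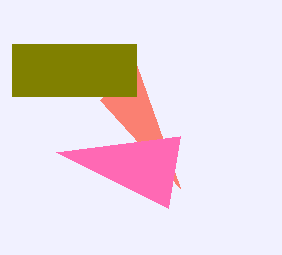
s_1 = 180, t_1 = 188, p_2 = 180, q_2 = 136, p_3 = 12, q_3 = 44, s_3 = 136, t_3 = 96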